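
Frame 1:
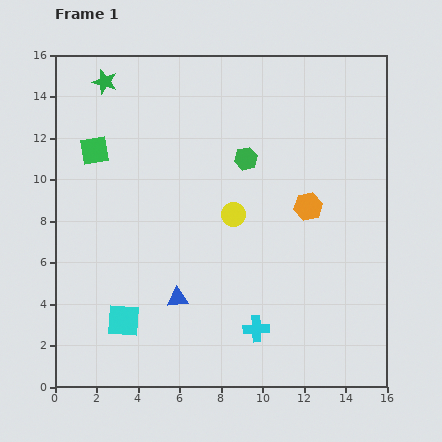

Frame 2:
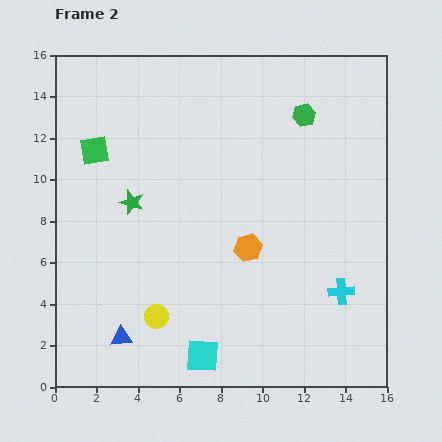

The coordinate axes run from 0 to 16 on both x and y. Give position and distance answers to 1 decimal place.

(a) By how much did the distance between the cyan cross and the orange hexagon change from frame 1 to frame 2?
-1.4

Distance in frame 1: 6.4. Distance in frame 2: 5.0.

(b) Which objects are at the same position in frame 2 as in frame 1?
the green square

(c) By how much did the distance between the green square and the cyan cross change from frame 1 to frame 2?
+2.1

Distance in frame 1: 11.6. Distance in frame 2: 13.7.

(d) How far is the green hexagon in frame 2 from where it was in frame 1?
3.5

The green hexagon moved from (9.2, 11.0) to (12.0, 13.1), a distance of √(2.8² + 2.1²) ≈ 3.5.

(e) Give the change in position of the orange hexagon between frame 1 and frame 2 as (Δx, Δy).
(-2.9, -2.0)

The orange hexagon was at (12.2, 8.7) in frame 1 and (9.3, 6.7) in frame 2.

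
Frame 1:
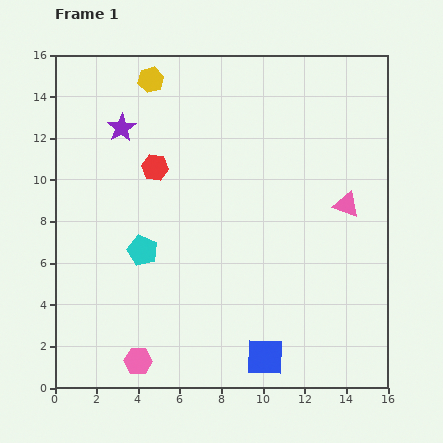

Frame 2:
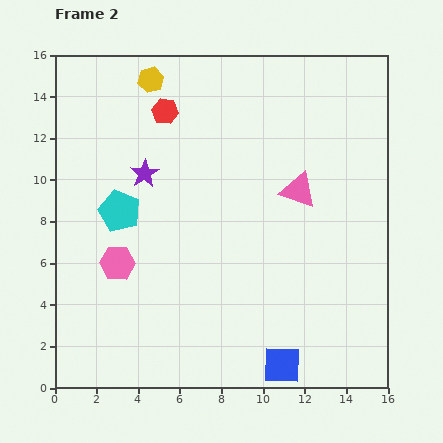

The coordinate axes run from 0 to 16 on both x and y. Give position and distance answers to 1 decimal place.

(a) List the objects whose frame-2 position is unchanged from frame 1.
the yellow hexagon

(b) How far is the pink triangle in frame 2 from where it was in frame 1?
2.4

The pink triangle moved from (14.0, 8.8) to (11.7, 9.5), a distance of √(2.3² + 0.7²) ≈ 2.4.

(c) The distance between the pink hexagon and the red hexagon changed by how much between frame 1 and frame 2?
-1.6

Distance in frame 1: 9.3. Distance in frame 2: 7.7.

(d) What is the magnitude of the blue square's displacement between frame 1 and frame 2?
0.9

The blue square moved from (10.1, 1.5) to (10.9, 1.1), a distance of √(0.8² + 0.4²) ≈ 0.9.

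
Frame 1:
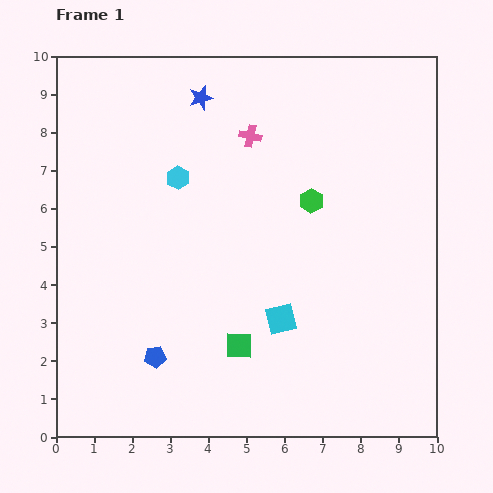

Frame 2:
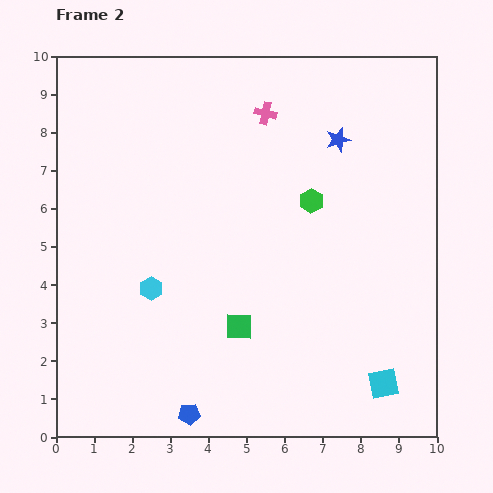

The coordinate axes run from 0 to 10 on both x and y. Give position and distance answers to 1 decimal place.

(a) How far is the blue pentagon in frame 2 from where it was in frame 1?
1.7

The blue pentagon moved from (2.6, 2.1) to (3.5, 0.6), a distance of √(0.9² + 1.5²) ≈ 1.7.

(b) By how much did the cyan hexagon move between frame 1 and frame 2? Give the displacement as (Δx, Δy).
(-0.7, -2.9)

The cyan hexagon was at (3.2, 6.8) in frame 1 and (2.5, 3.9) in frame 2.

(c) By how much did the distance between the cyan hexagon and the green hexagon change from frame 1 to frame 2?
+1.2

Distance in frame 1: 3.6. Distance in frame 2: 4.8.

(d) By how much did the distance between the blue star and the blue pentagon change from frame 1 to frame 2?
+1.3

Distance in frame 1: 6.9. Distance in frame 2: 8.2.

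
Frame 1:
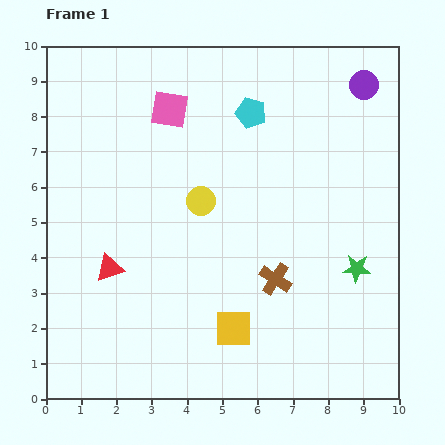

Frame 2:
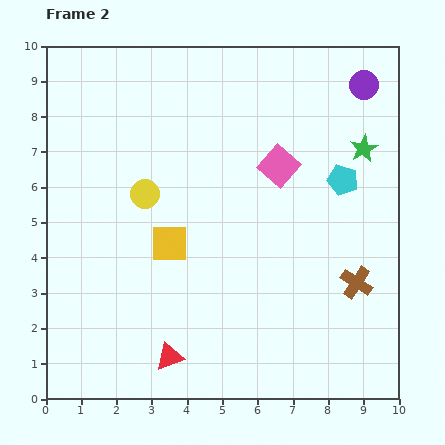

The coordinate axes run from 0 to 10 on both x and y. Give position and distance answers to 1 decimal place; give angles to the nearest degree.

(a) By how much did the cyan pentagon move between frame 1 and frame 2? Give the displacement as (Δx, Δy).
(2.6, -1.9)

The cyan pentagon was at (5.8, 8.1) in frame 1 and (8.4, 6.2) in frame 2.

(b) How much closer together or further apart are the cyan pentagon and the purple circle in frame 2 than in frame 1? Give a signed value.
-0.5

Distance in frame 1: 3.3. Distance in frame 2: 2.8.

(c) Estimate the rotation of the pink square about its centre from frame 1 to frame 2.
33° clockwise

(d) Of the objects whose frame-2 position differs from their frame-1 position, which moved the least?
the yellow circle

(moved 1.6)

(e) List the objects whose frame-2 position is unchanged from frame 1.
the purple circle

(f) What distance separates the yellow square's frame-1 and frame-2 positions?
3.0

The yellow square moved from (5.3, 2.0) to (3.5, 4.4), a distance of √(1.8² + 2.4²) ≈ 3.0.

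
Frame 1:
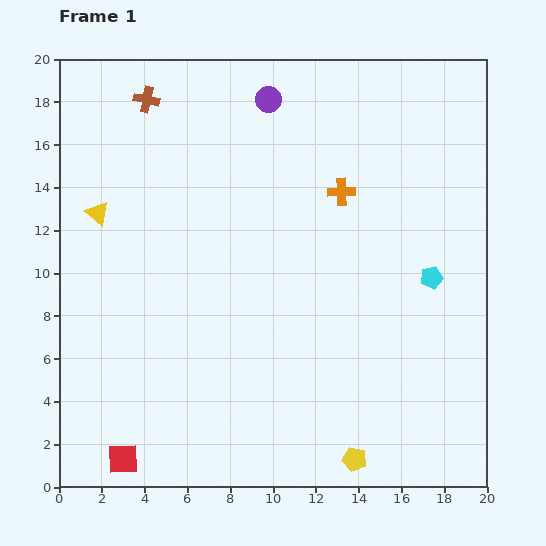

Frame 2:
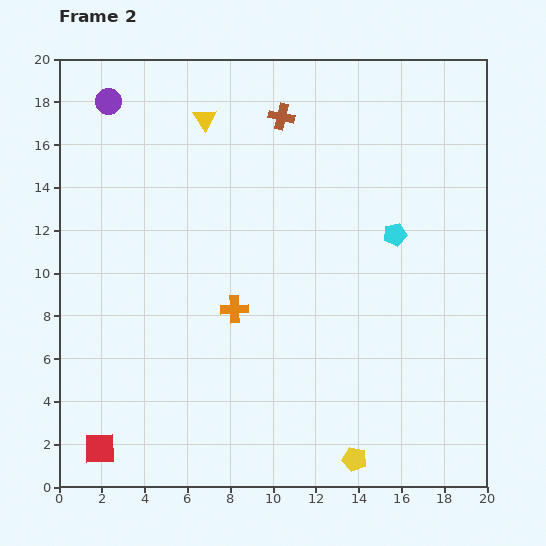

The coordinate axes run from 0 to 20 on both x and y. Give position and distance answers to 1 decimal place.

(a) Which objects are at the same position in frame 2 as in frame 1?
the yellow pentagon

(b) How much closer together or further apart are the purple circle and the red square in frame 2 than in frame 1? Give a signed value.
-1.9

Distance in frame 1: 18.1. Distance in frame 2: 16.2.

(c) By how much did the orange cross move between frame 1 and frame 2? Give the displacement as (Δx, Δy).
(-5.0, -5.5)

The orange cross was at (13.2, 13.8) in frame 1 and (8.2, 8.3) in frame 2.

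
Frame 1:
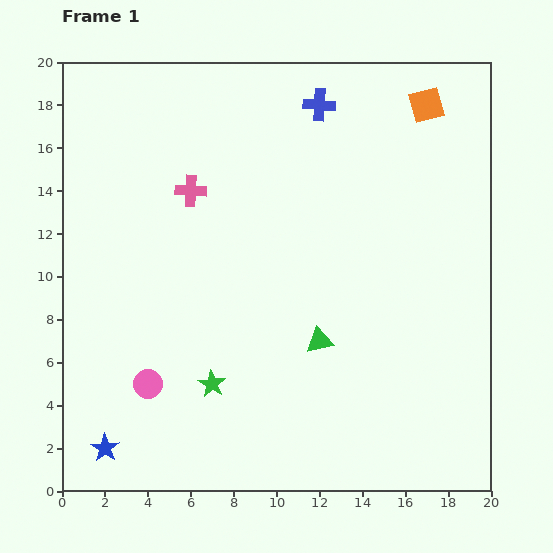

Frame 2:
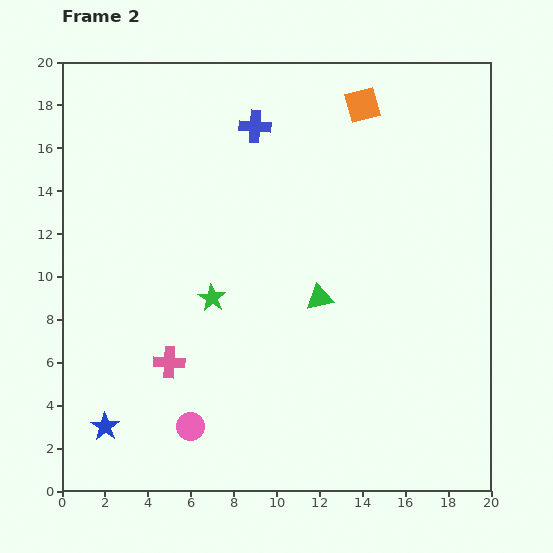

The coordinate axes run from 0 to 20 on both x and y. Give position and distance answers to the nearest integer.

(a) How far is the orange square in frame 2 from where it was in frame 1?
3

The orange square moved from (17, 18) to (14, 18), a distance of √(3² + 0²) ≈ 3.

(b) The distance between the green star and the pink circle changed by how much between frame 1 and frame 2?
+3

Distance in frame 1: 3. Distance in frame 2: 6.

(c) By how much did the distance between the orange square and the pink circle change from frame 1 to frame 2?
-1

Distance in frame 1: 18. Distance in frame 2: 17.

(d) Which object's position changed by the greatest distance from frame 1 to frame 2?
the pink cross

(moved 8; next 4)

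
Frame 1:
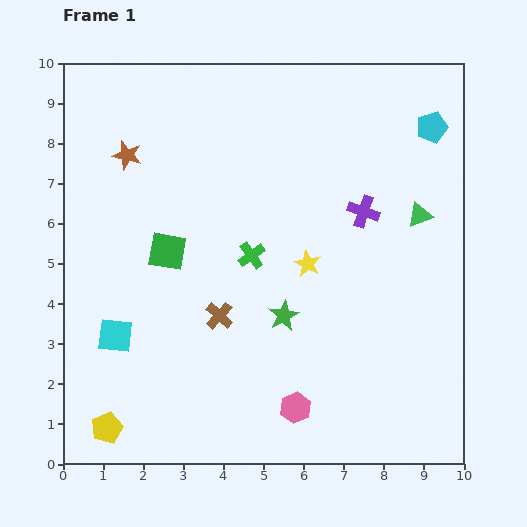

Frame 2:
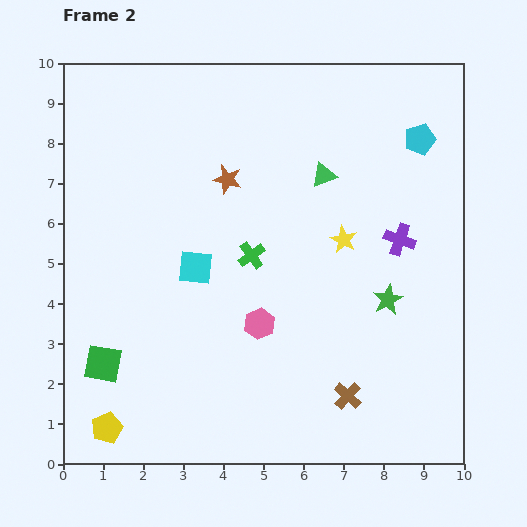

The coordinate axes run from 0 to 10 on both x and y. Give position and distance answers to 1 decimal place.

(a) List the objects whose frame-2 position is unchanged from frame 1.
the yellow pentagon, the green cross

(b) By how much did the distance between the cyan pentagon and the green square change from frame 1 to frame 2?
+2.4

Distance in frame 1: 7.3. Distance in frame 2: 9.7.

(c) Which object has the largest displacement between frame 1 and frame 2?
the brown cross

(moved 3.8; next 3.2)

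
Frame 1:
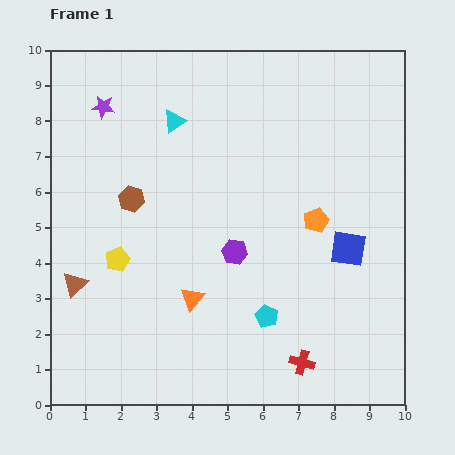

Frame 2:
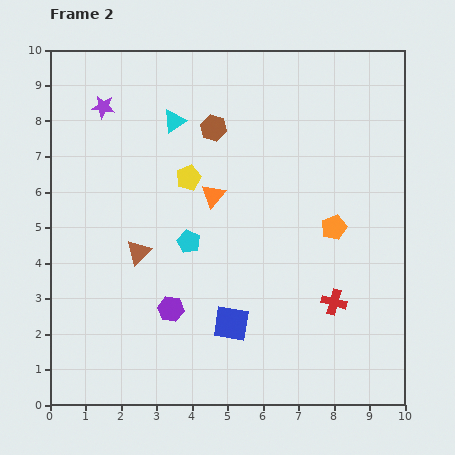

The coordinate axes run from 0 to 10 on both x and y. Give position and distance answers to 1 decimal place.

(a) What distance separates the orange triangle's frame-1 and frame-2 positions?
3.0

The orange triangle moved from (4.0, 3.0) to (4.6, 5.9), a distance of √(0.6² + 2.9²) ≈ 3.0.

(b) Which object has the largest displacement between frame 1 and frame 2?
the blue square

(moved 3.9; next 3.0)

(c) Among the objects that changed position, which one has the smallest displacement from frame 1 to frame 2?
the orange pentagon

(moved 0.5)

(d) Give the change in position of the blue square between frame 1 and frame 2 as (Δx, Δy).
(-3.3, -2.1)

The blue square was at (8.4, 4.4) in frame 1 and (5.1, 2.3) in frame 2.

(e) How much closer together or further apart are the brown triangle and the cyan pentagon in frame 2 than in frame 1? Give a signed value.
-4.1

Distance in frame 1: 5.5. Distance in frame 2: 1.4.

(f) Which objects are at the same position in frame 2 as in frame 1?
the purple star, the cyan triangle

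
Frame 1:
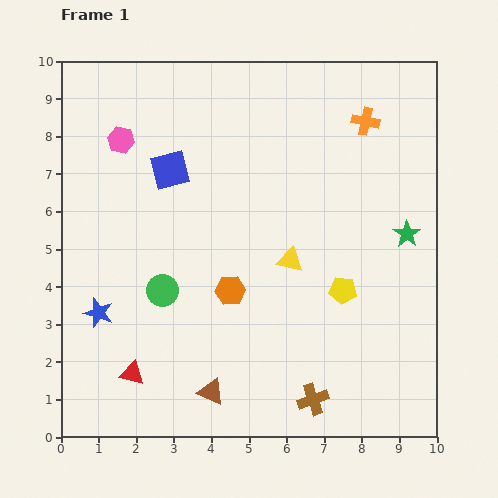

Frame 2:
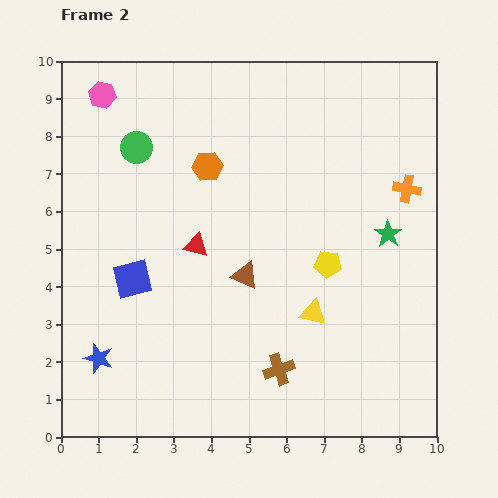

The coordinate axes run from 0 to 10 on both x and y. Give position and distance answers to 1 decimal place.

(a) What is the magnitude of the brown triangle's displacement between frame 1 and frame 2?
3.2

The brown triangle moved from (4.0, 1.2) to (4.9, 4.3), a distance of √(0.9² + 3.1²) ≈ 3.2.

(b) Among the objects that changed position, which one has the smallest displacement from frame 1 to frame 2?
the green star

(moved 0.5)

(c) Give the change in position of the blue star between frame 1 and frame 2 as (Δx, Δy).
(0.0, -1.2)

The blue star was at (1.0, 3.3) in frame 1 and (1.0, 2.1) in frame 2.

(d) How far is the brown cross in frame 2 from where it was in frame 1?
1.2

The brown cross moved from (6.7, 1.0) to (5.8, 1.8), a distance of √(0.9² + 0.8²) ≈ 1.2.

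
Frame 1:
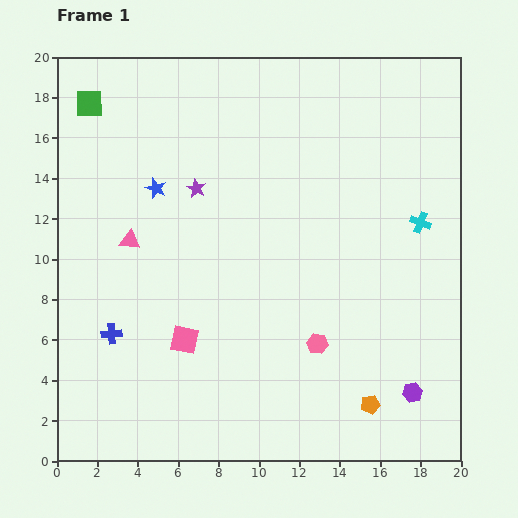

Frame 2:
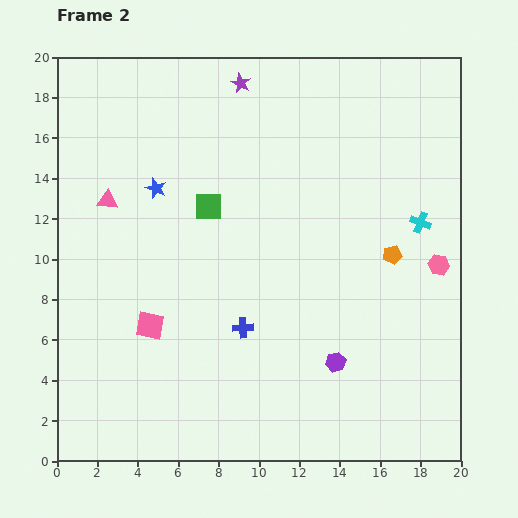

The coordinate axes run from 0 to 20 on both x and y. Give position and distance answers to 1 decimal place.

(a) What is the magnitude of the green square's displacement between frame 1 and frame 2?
7.8

The green square moved from (1.6, 17.7) to (7.5, 12.6), a distance of √(5.9² + 5.1²) ≈ 7.8.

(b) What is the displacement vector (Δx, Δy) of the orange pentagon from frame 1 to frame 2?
(1.1, 7.4)

The orange pentagon was at (15.5, 2.8) in frame 1 and (16.6, 10.2) in frame 2.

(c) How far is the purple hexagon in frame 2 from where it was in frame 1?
4.1

The purple hexagon moved from (17.6, 3.4) to (13.8, 4.9), a distance of √(3.8² + 1.5²) ≈ 4.1.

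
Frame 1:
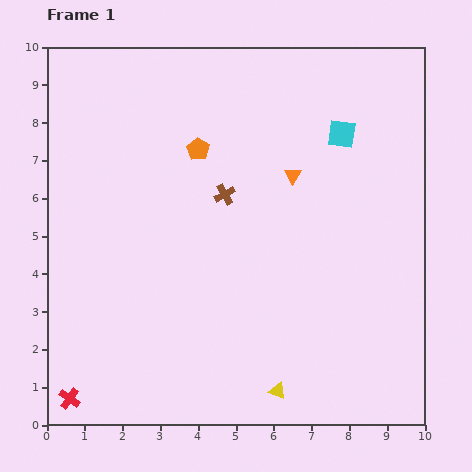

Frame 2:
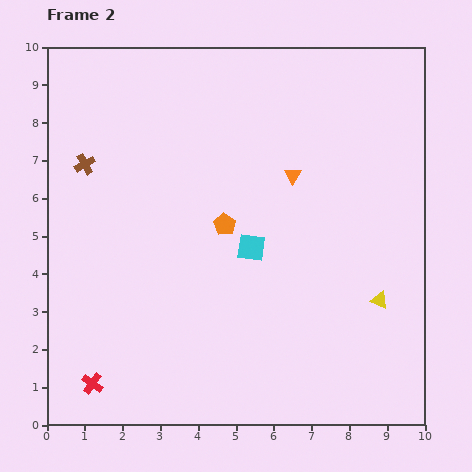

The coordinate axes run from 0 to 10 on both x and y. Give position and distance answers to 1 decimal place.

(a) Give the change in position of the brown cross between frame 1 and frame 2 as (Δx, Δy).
(-3.7, 0.8)

The brown cross was at (4.7, 6.1) in frame 1 and (1.0, 6.9) in frame 2.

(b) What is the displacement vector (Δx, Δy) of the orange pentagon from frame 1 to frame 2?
(0.7, -2.0)

The orange pentagon was at (4.0, 7.3) in frame 1 and (4.7, 5.3) in frame 2.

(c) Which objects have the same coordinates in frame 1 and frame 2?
the orange triangle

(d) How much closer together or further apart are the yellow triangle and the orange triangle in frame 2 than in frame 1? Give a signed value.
-1.7

Distance in frame 1: 5.7. Distance in frame 2: 4.0.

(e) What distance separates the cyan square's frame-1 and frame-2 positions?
3.8

The cyan square moved from (7.8, 7.7) to (5.4, 4.7), a distance of √(2.4² + 3.0²) ≈ 3.8.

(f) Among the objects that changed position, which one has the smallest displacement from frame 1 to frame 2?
the red cross

(moved 0.7)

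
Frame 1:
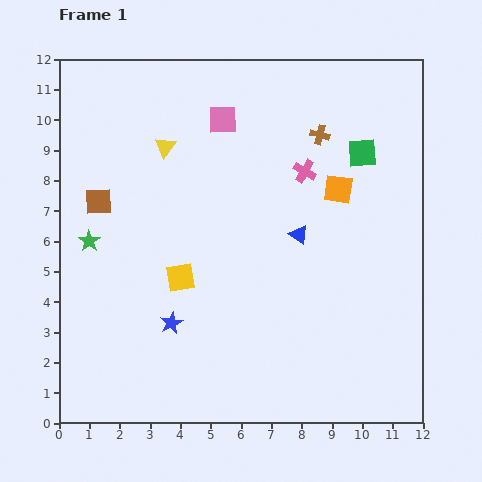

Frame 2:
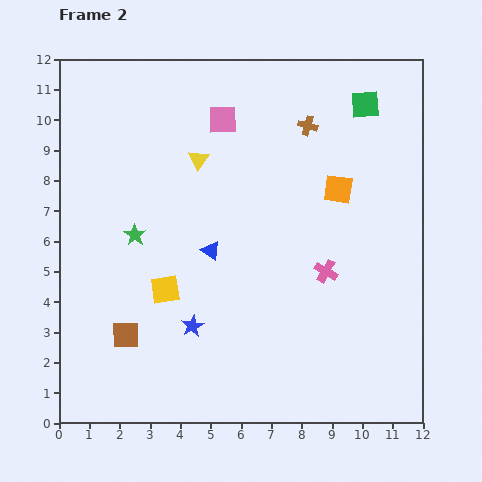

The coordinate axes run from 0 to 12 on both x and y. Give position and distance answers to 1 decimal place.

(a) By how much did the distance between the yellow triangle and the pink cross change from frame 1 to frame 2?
+0.9

Distance in frame 1: 4.7. Distance in frame 2: 5.6.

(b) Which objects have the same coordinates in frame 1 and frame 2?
the pink square, the orange square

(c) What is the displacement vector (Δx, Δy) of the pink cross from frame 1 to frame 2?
(0.7, -3.3)

The pink cross was at (8.1, 8.3) in frame 1 and (8.8, 5.0) in frame 2.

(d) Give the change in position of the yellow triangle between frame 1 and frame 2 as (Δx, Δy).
(1.1, -0.4)

The yellow triangle was at (3.5, 9.1) in frame 1 and (4.6, 8.7) in frame 2.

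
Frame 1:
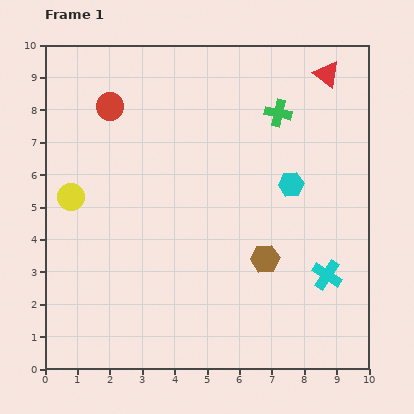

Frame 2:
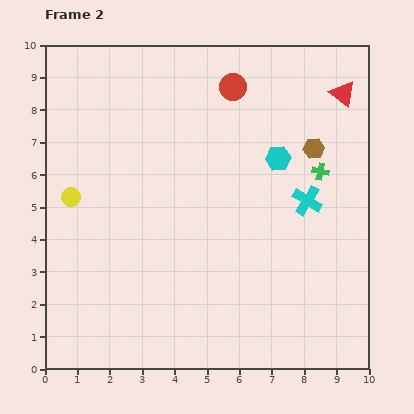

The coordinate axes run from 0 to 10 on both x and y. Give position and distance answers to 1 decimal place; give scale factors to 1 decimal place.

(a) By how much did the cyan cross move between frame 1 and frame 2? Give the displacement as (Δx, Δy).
(-0.6, 2.3)

The cyan cross was at (8.7, 2.9) in frame 1 and (8.1, 5.2) in frame 2.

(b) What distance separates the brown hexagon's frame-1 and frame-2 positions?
3.7

The brown hexagon moved from (6.8, 3.4) to (8.3, 6.8), a distance of √(1.5² + 3.4²) ≈ 3.7.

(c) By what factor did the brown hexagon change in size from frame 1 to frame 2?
0.7×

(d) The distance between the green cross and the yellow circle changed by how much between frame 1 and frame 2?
+0.8

Distance in frame 1: 6.9. Distance in frame 2: 7.7.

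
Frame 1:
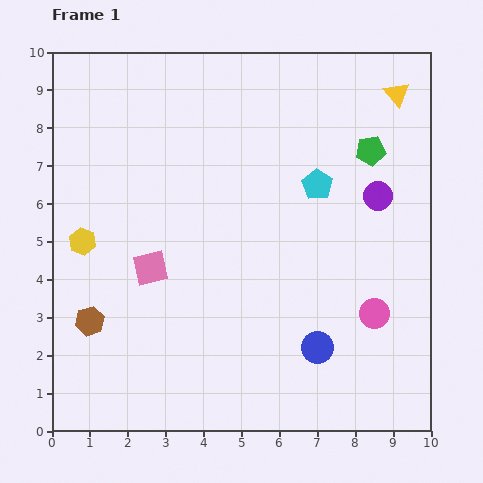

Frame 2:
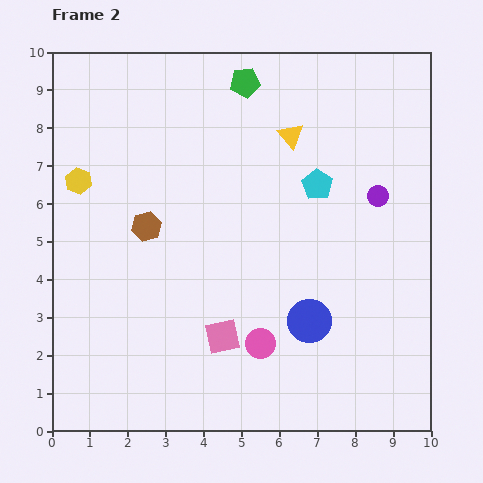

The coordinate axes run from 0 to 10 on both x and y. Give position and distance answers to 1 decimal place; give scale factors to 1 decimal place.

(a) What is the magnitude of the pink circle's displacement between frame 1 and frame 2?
3.1

The pink circle moved from (8.5, 3.1) to (5.5, 2.3), a distance of √(3.0² + 0.8²) ≈ 3.1.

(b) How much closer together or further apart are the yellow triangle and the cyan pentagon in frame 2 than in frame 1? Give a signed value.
-1.7

Distance in frame 1: 3.2. Distance in frame 2: 1.5.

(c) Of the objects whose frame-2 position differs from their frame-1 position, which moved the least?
the blue circle

(moved 0.7)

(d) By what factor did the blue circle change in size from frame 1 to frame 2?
1.4×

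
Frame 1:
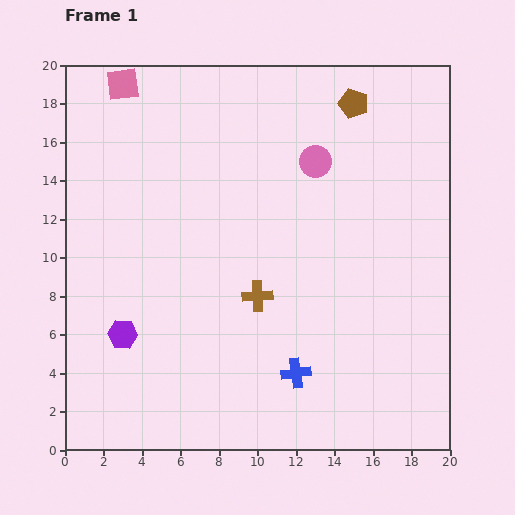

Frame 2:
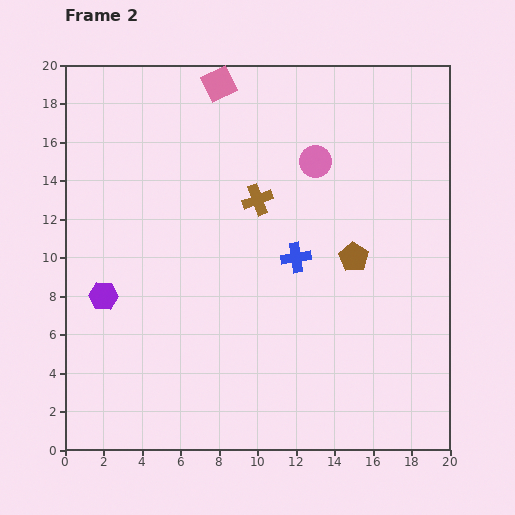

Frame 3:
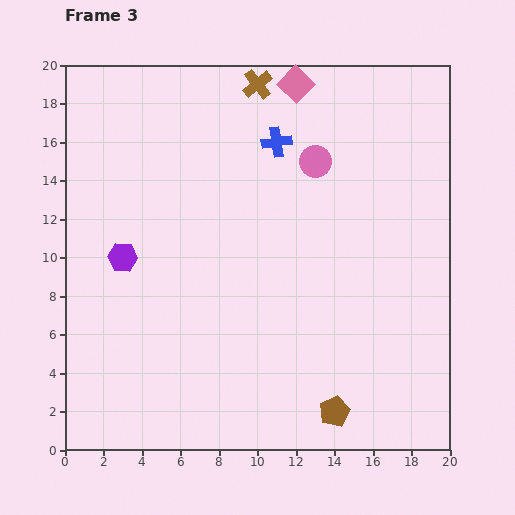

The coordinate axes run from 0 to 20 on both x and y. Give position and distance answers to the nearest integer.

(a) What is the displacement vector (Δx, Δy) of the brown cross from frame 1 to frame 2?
(0, 5)

The brown cross was at (10, 8) in frame 1 and (10, 13) in frame 2.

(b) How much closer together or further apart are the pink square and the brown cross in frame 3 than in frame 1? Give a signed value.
-11

Distance in frame 1: 13. Distance in frame 3: 2.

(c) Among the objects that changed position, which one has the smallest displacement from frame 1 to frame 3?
the purple hexagon

(moved 4)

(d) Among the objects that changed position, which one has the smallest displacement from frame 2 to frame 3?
the purple hexagon

(moved 2)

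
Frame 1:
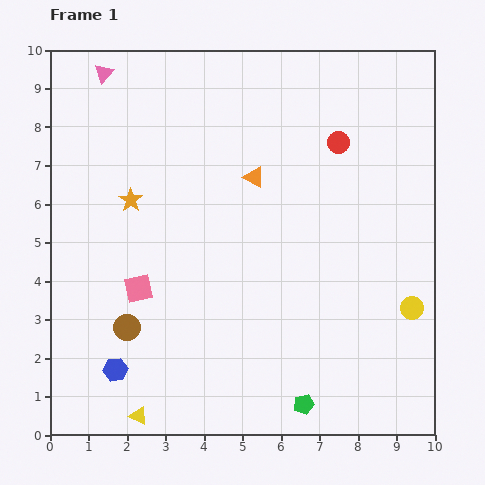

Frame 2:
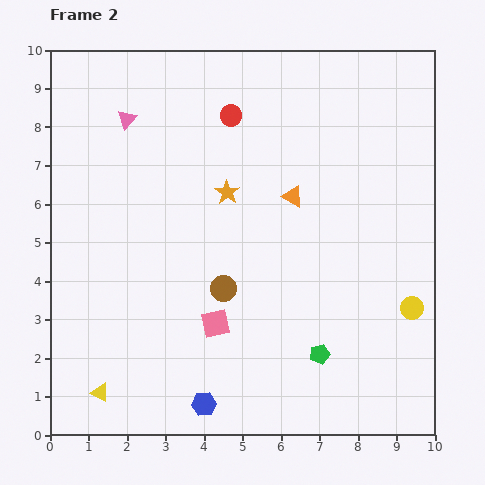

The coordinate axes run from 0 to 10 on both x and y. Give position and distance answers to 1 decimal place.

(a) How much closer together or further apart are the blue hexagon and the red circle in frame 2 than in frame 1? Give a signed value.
-0.8

Distance in frame 1: 8.3. Distance in frame 2: 7.5.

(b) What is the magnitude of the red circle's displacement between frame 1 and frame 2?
2.9

The red circle moved from (7.5, 7.6) to (4.7, 8.3), a distance of √(2.8² + 0.7²) ≈ 2.9.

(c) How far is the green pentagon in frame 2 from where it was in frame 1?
1.4

The green pentagon moved from (6.6, 0.8) to (7.0, 2.1), a distance of √(0.4² + 1.3²) ≈ 1.4.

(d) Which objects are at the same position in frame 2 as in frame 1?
the yellow circle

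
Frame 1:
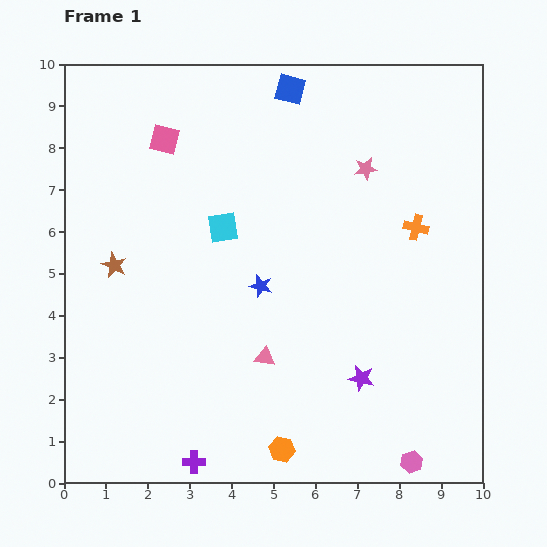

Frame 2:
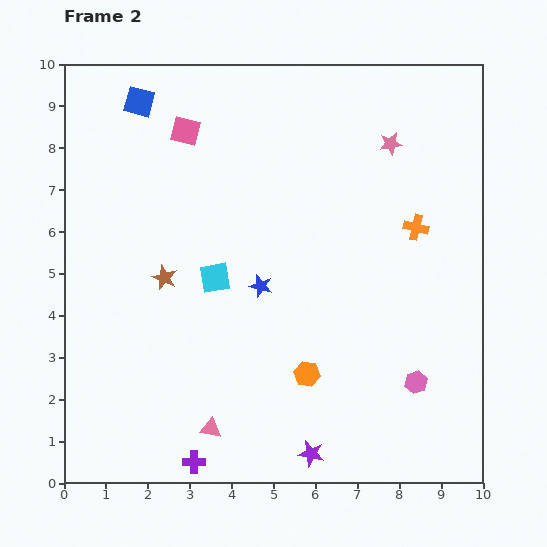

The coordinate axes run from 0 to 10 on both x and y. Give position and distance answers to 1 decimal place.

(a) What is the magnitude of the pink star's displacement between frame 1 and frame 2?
0.8

The pink star moved from (7.2, 7.5) to (7.8, 8.1), a distance of √(0.6² + 0.6²) ≈ 0.8.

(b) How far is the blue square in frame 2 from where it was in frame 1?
3.6

The blue square moved from (5.4, 9.4) to (1.8, 9.1), a distance of √(3.6² + 0.3²) ≈ 3.6.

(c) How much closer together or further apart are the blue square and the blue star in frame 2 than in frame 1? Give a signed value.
+0.5

Distance in frame 1: 4.8. Distance in frame 2: 5.3.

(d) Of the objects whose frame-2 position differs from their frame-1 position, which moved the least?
the pink square

(moved 0.5)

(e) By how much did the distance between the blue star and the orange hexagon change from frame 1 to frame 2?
-1.5

Distance in frame 1: 3.9. Distance in frame 2: 2.4.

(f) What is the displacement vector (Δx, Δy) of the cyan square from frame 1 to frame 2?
(-0.2, -1.2)

The cyan square was at (3.8, 6.1) in frame 1 and (3.6, 4.9) in frame 2.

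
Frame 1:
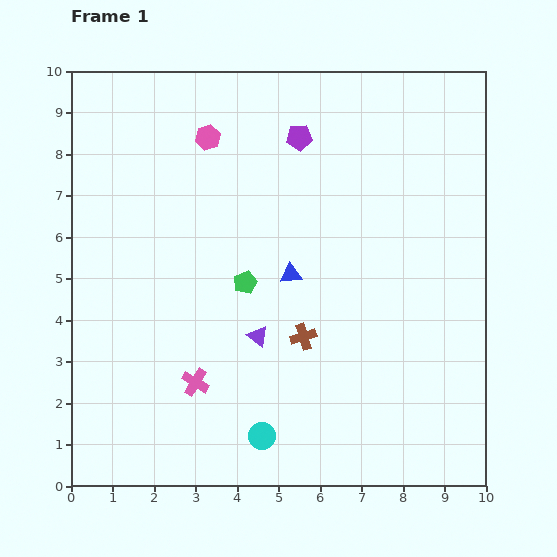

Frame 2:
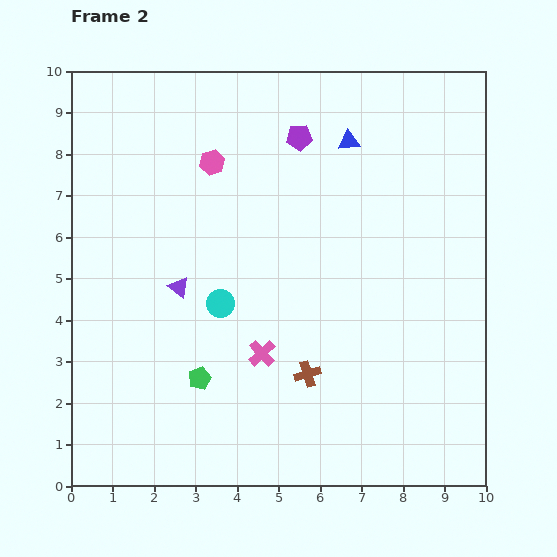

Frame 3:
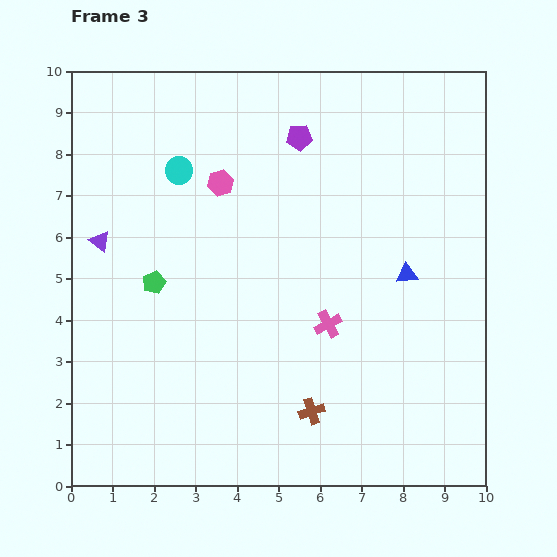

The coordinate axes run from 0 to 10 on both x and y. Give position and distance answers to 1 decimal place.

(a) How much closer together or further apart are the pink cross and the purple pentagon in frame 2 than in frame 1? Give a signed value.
-1.1

Distance in frame 1: 6.4. Distance in frame 2: 5.3.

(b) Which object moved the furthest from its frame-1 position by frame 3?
the cyan circle

(moved 6.7; next 4.4)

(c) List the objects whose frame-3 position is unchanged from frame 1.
the purple pentagon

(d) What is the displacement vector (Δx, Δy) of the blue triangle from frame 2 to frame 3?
(1.4, -3.2)

The blue triangle was at (6.7, 8.3) in frame 2 and (8.1, 5.1) in frame 3.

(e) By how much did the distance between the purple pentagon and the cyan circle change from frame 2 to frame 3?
-1.4

Distance in frame 2: 4.4. Distance in frame 3: 3.0.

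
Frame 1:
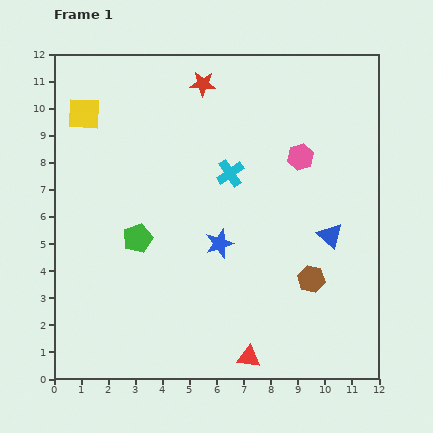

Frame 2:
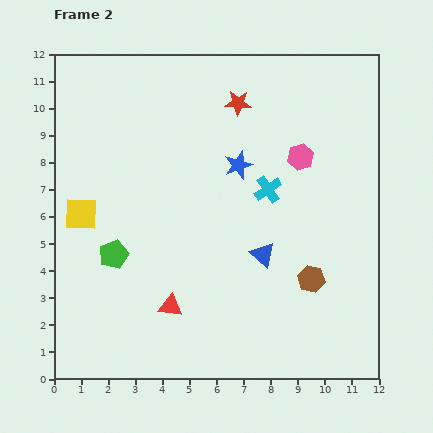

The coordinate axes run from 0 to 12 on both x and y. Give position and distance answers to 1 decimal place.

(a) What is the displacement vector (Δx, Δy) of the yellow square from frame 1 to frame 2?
(-0.1, -3.7)

The yellow square was at (1.1, 9.8) in frame 1 and (1.0, 6.1) in frame 2.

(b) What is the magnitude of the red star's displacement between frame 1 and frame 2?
1.5

The red star moved from (5.5, 10.9) to (6.8, 10.2), a distance of √(1.3² + 0.7²) ≈ 1.5.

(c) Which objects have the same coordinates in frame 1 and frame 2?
the pink hexagon, the brown hexagon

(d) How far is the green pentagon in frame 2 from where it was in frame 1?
1.1

The green pentagon moved from (3.1, 5.2) to (2.2, 4.6), a distance of √(0.9² + 0.6²) ≈ 1.1.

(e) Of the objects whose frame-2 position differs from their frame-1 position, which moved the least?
the green pentagon

(moved 1.1)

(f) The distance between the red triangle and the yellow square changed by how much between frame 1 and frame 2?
-6.2

Distance in frame 1: 10.9. Distance in frame 2: 4.7.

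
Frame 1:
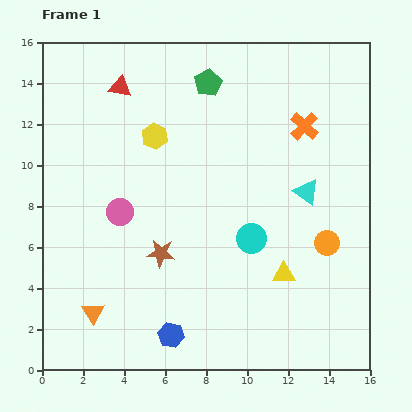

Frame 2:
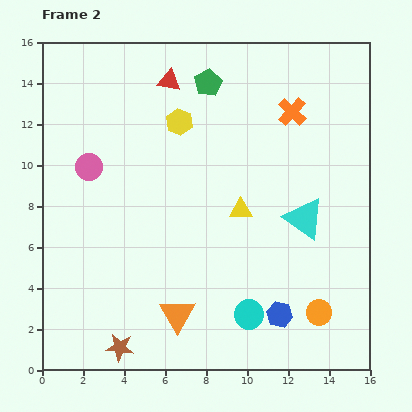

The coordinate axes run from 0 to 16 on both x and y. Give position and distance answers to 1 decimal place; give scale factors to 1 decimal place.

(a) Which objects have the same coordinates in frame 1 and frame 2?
the green pentagon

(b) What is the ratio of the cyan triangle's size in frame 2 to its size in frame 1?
1.6×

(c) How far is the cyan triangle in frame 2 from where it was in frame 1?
1.3

The cyan triangle moved from (12.9, 8.7) to (12.8, 7.4), a distance of √(0.1² + 1.3²) ≈ 1.3.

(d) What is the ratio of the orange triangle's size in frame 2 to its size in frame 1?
1.6×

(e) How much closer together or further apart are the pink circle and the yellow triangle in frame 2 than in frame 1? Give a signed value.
-0.8

Distance in frame 1: 8.5. Distance in frame 2: 7.7.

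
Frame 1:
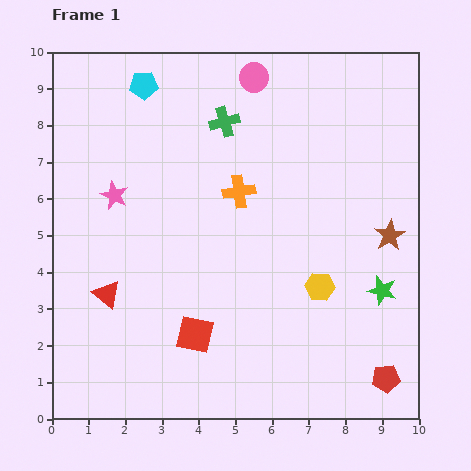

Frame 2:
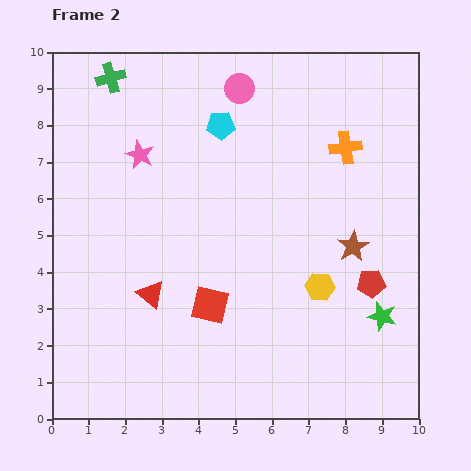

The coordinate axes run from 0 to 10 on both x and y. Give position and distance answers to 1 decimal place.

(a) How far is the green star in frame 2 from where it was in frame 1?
0.7

The green star moved from (9.0, 3.5) to (9.0, 2.8), a distance of √(0.0² + 0.7²) ≈ 0.7.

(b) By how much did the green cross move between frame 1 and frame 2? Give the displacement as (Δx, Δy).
(-3.1, 1.2)

The green cross was at (4.7, 8.1) in frame 1 and (1.6, 9.3) in frame 2.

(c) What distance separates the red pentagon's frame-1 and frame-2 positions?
2.6

The red pentagon moved from (9.1, 1.1) to (8.7, 3.7), a distance of √(0.4² + 2.6²) ≈ 2.6.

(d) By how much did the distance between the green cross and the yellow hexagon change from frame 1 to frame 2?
+2.9

Distance in frame 1: 5.2. Distance in frame 2: 8.1.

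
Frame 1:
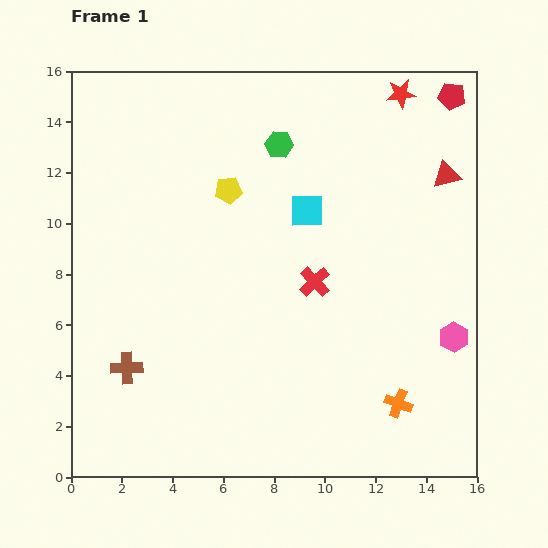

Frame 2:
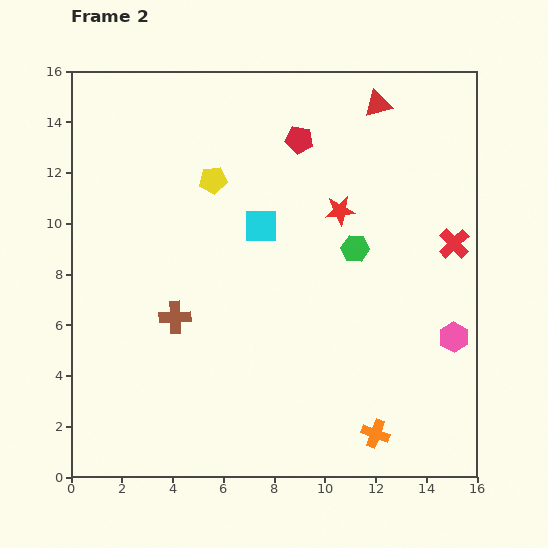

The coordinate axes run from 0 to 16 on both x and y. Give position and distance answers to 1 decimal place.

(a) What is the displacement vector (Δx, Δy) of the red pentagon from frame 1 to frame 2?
(-6.0, -1.7)

The red pentagon was at (15.0, 15.0) in frame 1 and (9.0, 13.3) in frame 2.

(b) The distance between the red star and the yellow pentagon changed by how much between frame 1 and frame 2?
-2.7

Distance in frame 1: 7.8. Distance in frame 2: 5.1.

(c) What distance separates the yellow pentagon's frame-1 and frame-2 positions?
0.7

The yellow pentagon moved from (6.2, 11.3) to (5.6, 11.7), a distance of √(0.6² + 0.4²) ≈ 0.7.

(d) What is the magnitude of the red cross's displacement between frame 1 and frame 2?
5.7

The red cross moved from (9.6, 7.7) to (15.1, 9.2), a distance of √(5.5² + 1.5²) ≈ 5.7.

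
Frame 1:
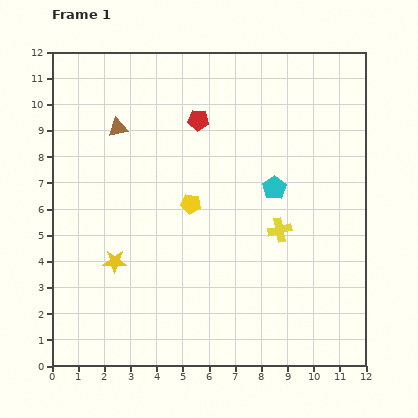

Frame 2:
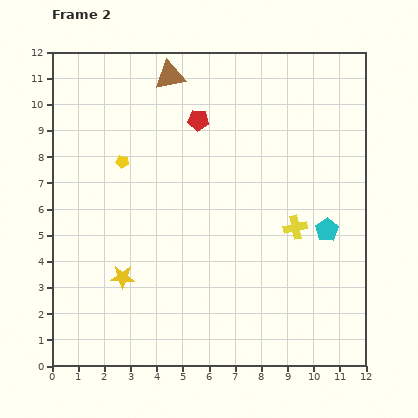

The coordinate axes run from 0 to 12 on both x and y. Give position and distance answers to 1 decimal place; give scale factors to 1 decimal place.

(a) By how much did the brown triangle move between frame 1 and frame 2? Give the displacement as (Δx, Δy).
(2.0, 2.0)

The brown triangle was at (2.5, 9.1) in frame 1 and (4.5, 11.1) in frame 2.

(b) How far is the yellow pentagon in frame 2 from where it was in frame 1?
3.1

The yellow pentagon moved from (5.3, 6.2) to (2.7, 7.8), a distance of √(2.6² + 1.6²) ≈ 3.1.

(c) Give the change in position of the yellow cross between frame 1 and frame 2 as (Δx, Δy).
(0.6, 0.1)

The yellow cross was at (8.7, 5.2) in frame 1 and (9.3, 5.3) in frame 2.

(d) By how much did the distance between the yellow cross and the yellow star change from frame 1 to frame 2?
+0.5

Distance in frame 1: 6.4. Distance in frame 2: 6.9.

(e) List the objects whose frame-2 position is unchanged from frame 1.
the red pentagon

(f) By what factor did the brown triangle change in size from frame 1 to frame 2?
1.6×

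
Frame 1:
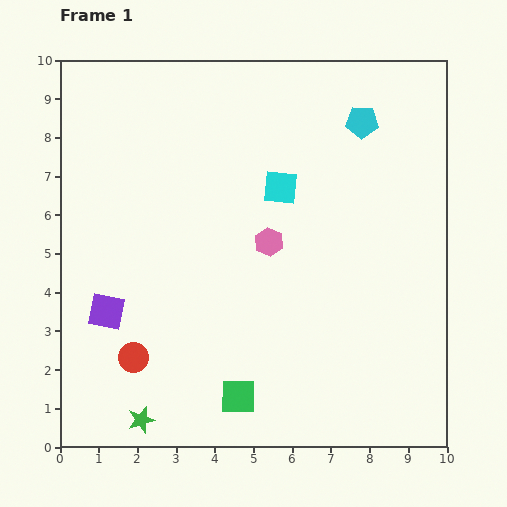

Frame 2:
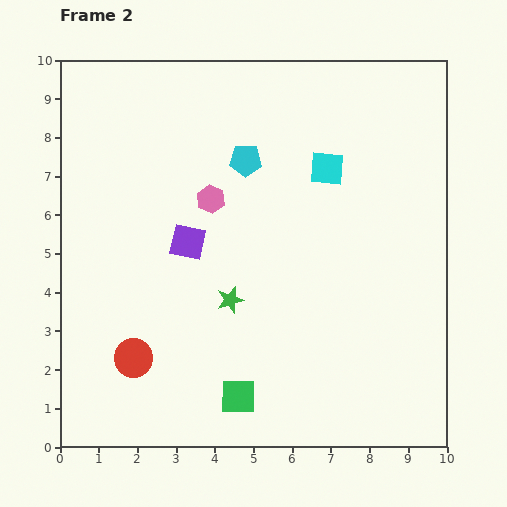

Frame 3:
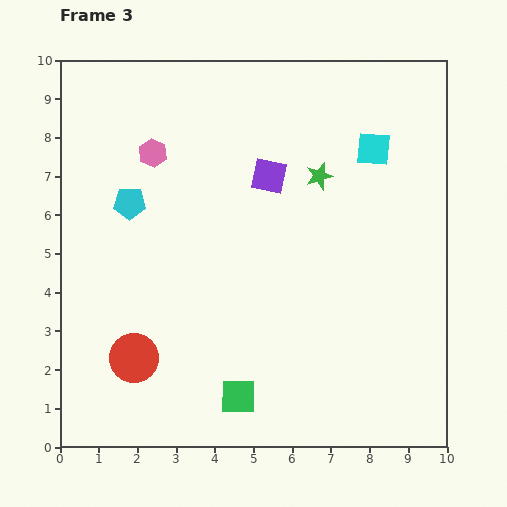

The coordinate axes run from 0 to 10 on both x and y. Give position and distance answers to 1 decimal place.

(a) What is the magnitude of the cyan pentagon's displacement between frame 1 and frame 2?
3.2

The cyan pentagon moved from (7.8, 8.4) to (4.8, 7.4), a distance of √(3.0² + 1.0²) ≈ 3.2.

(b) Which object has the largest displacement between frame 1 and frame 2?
the green star

(moved 3.9; next 3.2)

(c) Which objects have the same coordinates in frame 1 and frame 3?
the green square, the red circle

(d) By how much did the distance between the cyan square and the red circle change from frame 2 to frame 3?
+1.2

Distance in frame 2: 7.0. Distance in frame 3: 8.2.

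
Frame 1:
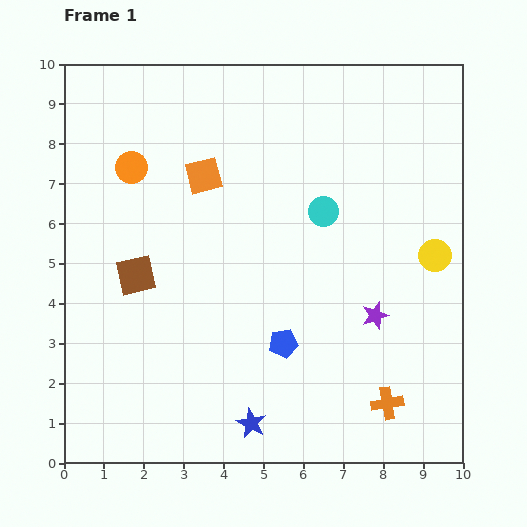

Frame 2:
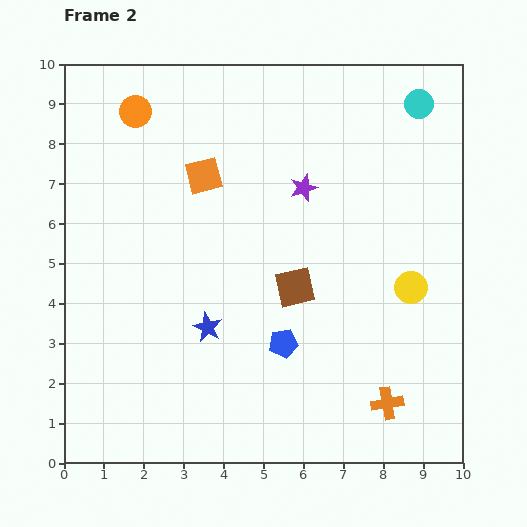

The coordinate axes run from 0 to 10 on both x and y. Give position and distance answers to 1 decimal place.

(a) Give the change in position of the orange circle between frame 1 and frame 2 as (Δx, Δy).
(0.1, 1.4)

The orange circle was at (1.7, 7.4) in frame 1 and (1.8, 8.8) in frame 2.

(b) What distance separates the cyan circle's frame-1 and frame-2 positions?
3.6

The cyan circle moved from (6.5, 6.3) to (8.9, 9.0), a distance of √(2.4² + 2.7²) ≈ 3.6.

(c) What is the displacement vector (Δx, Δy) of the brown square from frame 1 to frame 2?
(4.0, -0.3)

The brown square was at (1.8, 4.7) in frame 1 and (5.8, 4.4) in frame 2.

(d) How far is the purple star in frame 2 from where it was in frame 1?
3.7

The purple star moved from (7.8, 3.7) to (6.0, 6.9), a distance of √(1.8² + 3.2²) ≈ 3.7.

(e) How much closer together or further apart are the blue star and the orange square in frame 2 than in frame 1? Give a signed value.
-2.5

Distance in frame 1: 6.3. Distance in frame 2: 3.8.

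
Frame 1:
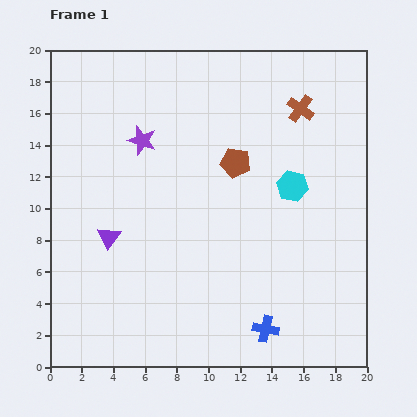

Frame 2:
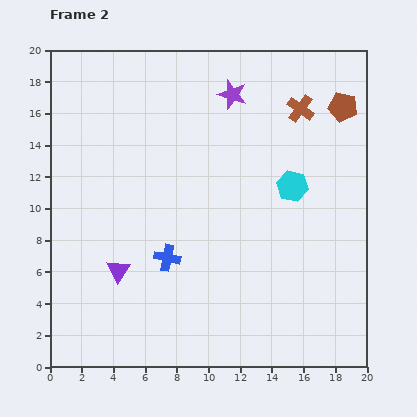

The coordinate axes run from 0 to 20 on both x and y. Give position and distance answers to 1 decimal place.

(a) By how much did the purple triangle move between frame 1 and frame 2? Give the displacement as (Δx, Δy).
(0.6, -2.1)

The purple triangle was at (3.7, 8.2) in frame 1 and (4.3, 6.1) in frame 2.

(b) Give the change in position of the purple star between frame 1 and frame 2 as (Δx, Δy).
(5.7, 2.9)

The purple star was at (5.8, 14.3) in frame 1 and (11.5, 17.2) in frame 2.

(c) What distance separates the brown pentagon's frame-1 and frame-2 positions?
7.6

The brown pentagon moved from (11.7, 12.9) to (18.5, 16.4), a distance of √(6.8² + 3.5²) ≈ 7.6.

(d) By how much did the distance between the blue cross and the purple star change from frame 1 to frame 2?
-3.1

Distance in frame 1: 14.2. Distance in frame 2: 11.1.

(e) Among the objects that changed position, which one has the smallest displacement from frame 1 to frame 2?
the purple triangle

(moved 2.2)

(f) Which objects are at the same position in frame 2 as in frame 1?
the brown cross, the cyan hexagon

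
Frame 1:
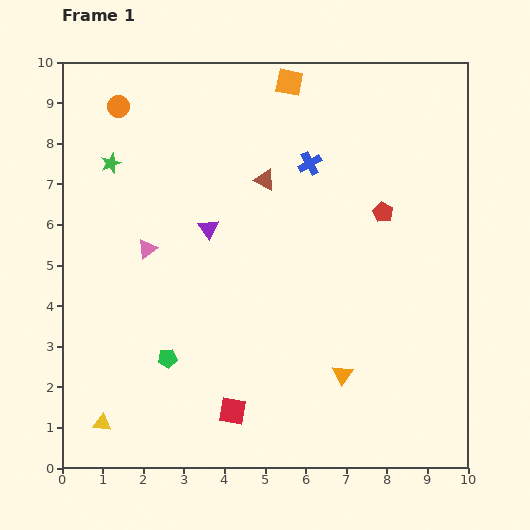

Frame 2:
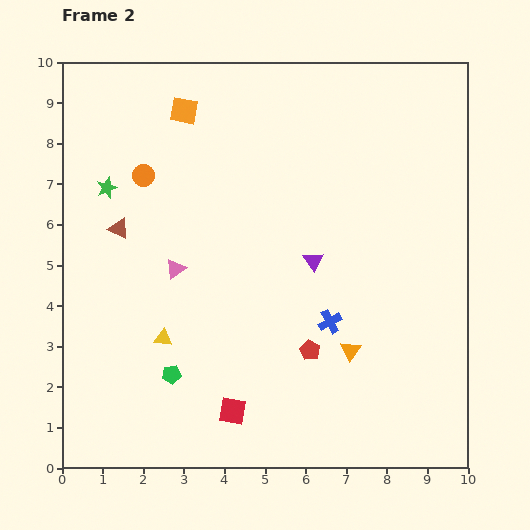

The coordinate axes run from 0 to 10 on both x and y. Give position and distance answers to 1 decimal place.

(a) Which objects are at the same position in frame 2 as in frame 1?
the red square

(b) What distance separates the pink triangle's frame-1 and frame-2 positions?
0.9

The pink triangle moved from (2.1, 5.4) to (2.8, 4.9), a distance of √(0.7² + 0.5²) ≈ 0.9.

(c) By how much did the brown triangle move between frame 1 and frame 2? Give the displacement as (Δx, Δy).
(-3.6, -1.2)

The brown triangle was at (5.0, 7.1) in frame 1 and (1.4, 5.9) in frame 2.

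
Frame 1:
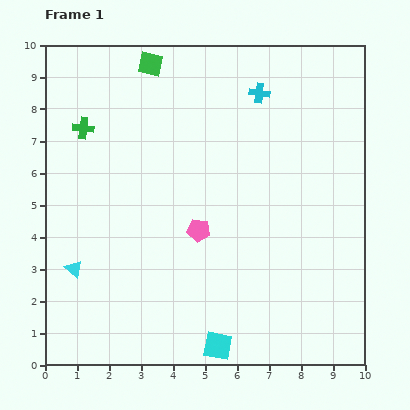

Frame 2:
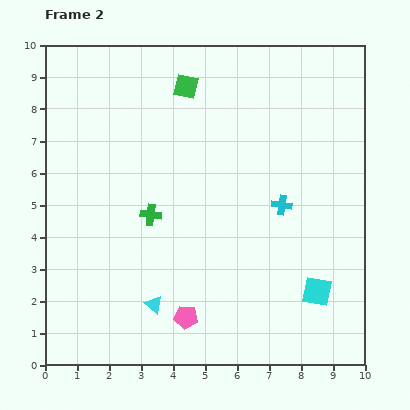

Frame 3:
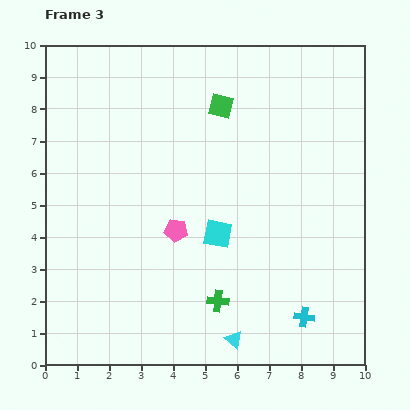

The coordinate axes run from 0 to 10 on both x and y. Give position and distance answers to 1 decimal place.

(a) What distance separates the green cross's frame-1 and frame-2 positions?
3.4

The green cross moved from (1.2, 7.4) to (3.3, 4.7), a distance of √(2.1² + 2.7²) ≈ 3.4.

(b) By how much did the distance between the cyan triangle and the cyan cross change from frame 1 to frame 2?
-2.9

Distance in frame 1: 8.0. Distance in frame 2: 5.1.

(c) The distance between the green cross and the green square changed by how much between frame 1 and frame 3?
+3.2

Distance in frame 1: 2.9. Distance in frame 3: 6.1.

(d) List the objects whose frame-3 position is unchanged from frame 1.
none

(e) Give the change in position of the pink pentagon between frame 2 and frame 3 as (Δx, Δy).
(-0.3, 2.7)

The pink pentagon was at (4.4, 1.5) in frame 2 and (4.1, 4.2) in frame 3.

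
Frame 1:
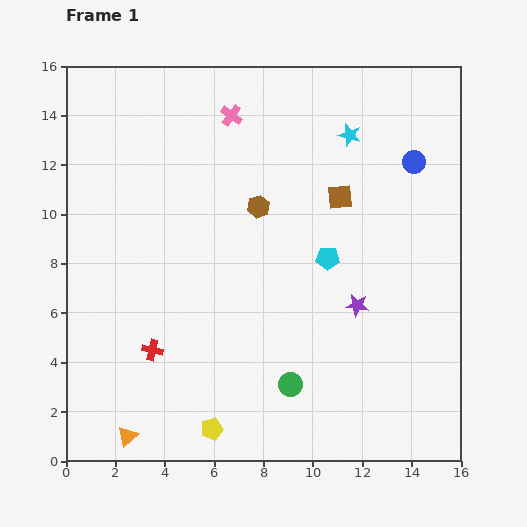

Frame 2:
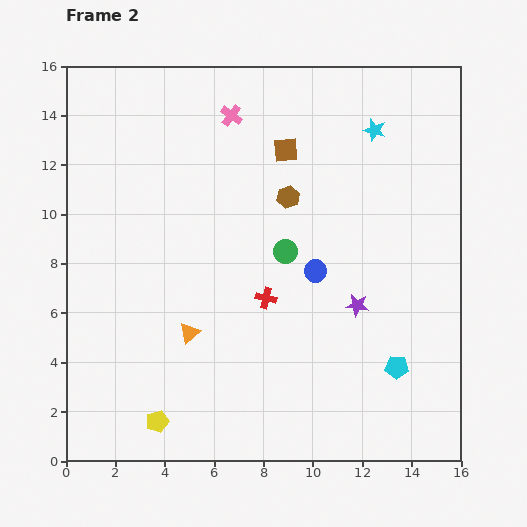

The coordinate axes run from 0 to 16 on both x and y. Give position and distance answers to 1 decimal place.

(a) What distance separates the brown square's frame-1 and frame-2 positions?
2.9

The brown square moved from (11.1, 10.7) to (8.9, 12.6), a distance of √(2.2² + 1.9²) ≈ 2.9.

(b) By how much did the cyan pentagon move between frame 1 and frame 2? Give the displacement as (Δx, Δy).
(2.8, -4.4)

The cyan pentagon was at (10.6, 8.2) in frame 1 and (13.4, 3.8) in frame 2.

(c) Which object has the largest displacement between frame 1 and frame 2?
the blue circle

(moved 5.9; next 5.4)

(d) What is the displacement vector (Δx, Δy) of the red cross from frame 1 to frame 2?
(4.6, 2.1)

The red cross was at (3.5, 4.5) in frame 1 and (8.1, 6.6) in frame 2.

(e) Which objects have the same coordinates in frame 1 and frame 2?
the pink cross, the purple star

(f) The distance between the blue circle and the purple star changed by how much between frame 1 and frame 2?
-4.0

Distance in frame 1: 6.2. Distance in frame 2: 2.2.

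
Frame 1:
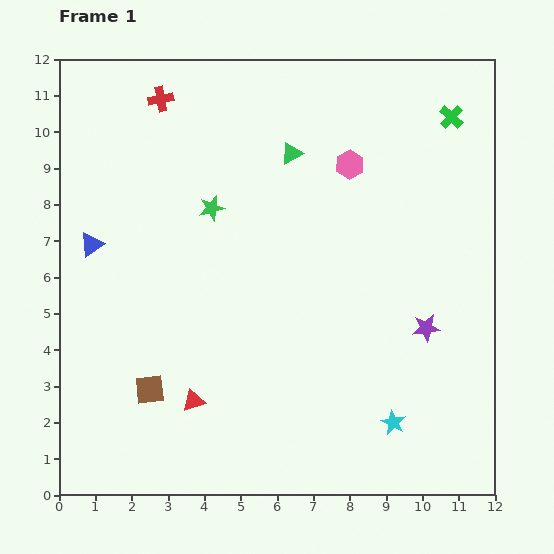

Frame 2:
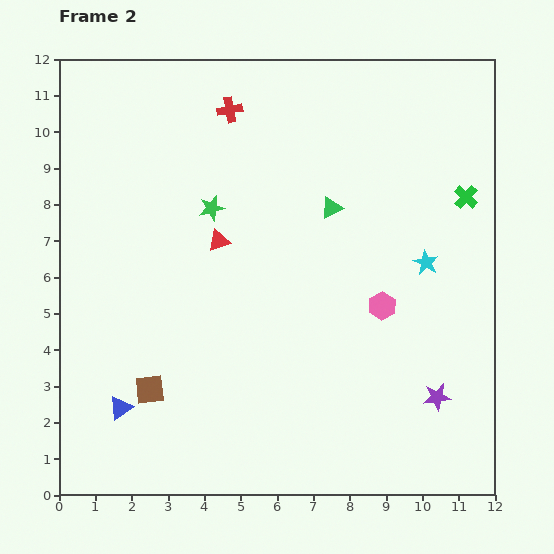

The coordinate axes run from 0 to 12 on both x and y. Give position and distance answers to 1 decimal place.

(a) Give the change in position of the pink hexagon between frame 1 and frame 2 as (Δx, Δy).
(0.9, -3.9)

The pink hexagon was at (8.0, 9.1) in frame 1 and (8.9, 5.2) in frame 2.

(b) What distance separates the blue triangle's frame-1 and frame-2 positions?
4.6

The blue triangle moved from (0.9, 6.9) to (1.7, 2.4), a distance of √(0.8² + 4.5²) ≈ 4.6.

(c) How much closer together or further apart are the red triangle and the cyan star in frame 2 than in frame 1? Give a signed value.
+0.2

Distance in frame 1: 5.5. Distance in frame 2: 5.7.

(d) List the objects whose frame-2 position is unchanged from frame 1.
the green star, the brown square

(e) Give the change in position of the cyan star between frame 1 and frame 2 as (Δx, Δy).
(0.9, 4.4)

The cyan star was at (9.2, 2.0) in frame 1 and (10.1, 6.4) in frame 2.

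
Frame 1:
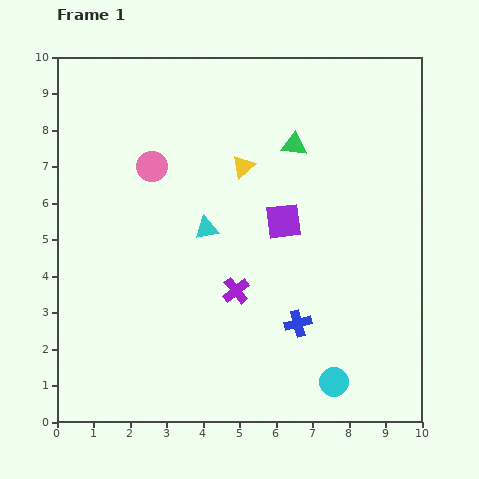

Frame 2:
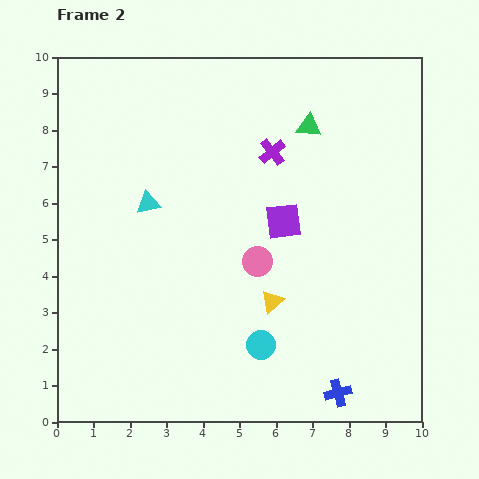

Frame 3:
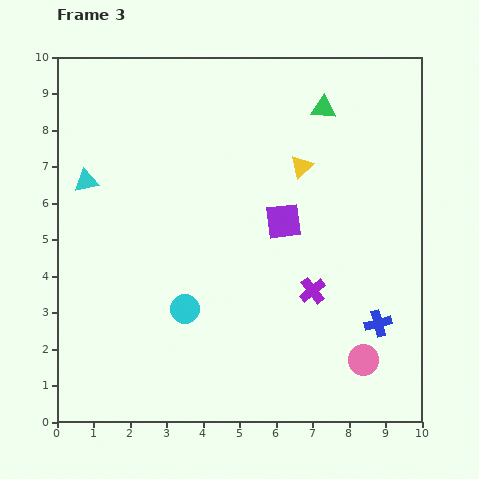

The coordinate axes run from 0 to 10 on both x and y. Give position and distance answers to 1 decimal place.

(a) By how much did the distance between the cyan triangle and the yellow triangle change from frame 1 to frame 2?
+2.3

Distance in frame 1: 2.0. Distance in frame 2: 4.3.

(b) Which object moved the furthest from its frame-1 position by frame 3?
the pink circle

(moved 7.9; next 4.6)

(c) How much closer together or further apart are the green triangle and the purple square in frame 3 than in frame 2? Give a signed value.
+0.6

Distance in frame 2: 2.7. Distance in frame 3: 3.3.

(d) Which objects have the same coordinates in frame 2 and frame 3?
the purple square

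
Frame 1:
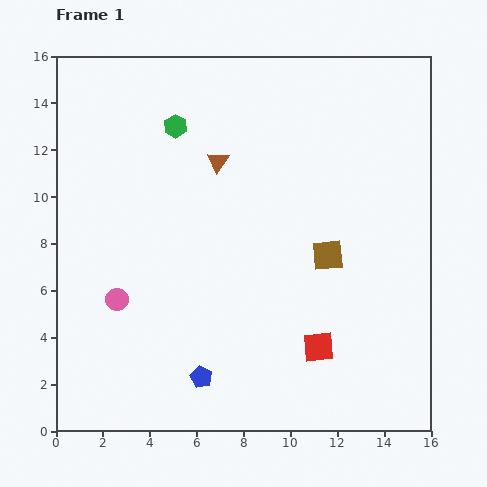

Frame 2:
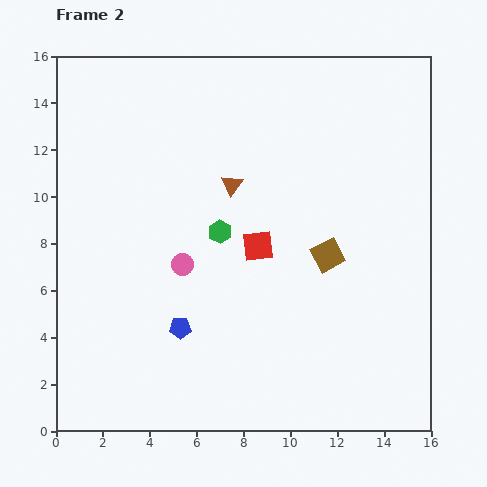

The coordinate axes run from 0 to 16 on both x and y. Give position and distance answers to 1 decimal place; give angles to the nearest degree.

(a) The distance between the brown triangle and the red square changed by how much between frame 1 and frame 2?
-6.2

Distance in frame 1: 9.0. Distance in frame 2: 2.8.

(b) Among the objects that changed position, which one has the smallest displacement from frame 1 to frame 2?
the brown triangle

(moved 1.2)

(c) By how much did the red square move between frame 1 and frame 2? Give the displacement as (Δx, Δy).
(-2.6, 4.3)

The red square was at (11.2, 3.6) in frame 1 and (8.6, 7.9) in frame 2.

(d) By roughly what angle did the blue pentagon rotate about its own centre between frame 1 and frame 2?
29° counter-clockwise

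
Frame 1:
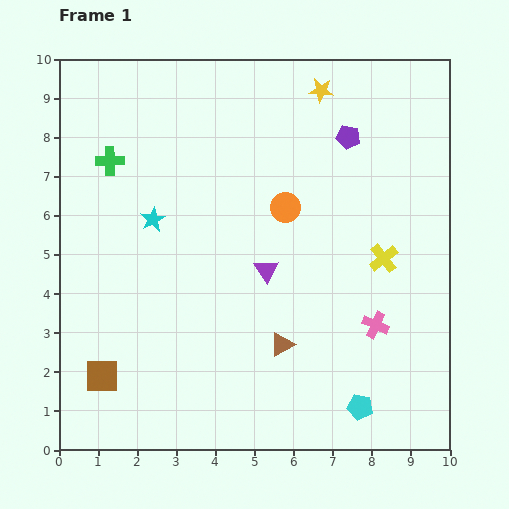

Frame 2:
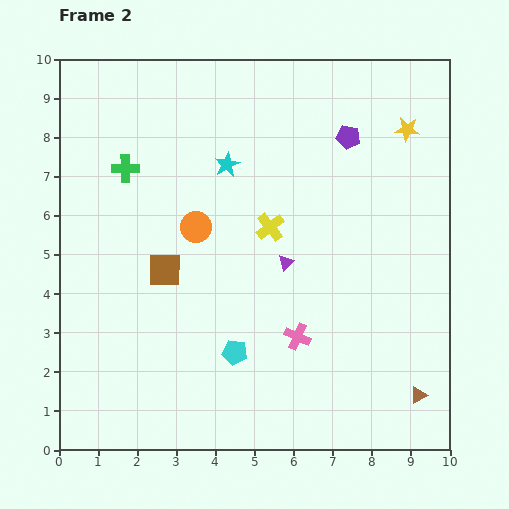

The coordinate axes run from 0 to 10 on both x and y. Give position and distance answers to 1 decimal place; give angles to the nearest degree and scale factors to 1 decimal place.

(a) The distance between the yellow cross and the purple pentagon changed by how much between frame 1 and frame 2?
-0.2

Distance in frame 1: 3.2. Distance in frame 2: 3.0.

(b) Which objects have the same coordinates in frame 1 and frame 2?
the purple pentagon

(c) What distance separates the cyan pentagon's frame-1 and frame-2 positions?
3.5

The cyan pentagon moved from (7.7, 1.1) to (4.5, 2.5), a distance of √(3.2² + 1.4²) ≈ 3.5.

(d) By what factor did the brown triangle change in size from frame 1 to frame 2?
0.7×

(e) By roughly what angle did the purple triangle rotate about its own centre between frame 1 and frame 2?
20° clockwise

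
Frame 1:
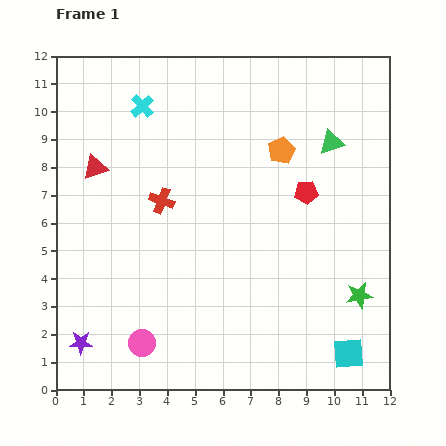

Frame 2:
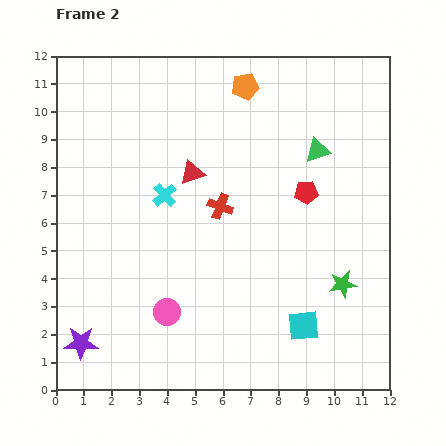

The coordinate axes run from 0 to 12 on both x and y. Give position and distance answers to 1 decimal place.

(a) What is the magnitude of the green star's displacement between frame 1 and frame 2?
0.7

The green star moved from (10.9, 3.4) to (10.3, 3.8), a distance of √(0.6² + 0.4²) ≈ 0.7.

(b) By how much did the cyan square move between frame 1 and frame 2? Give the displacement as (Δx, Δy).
(-1.6, 1.0)

The cyan square was at (10.5, 1.3) in frame 1 and (8.9, 2.3) in frame 2.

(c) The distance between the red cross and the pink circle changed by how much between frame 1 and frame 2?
-0.9

Distance in frame 1: 5.1. Distance in frame 2: 4.2.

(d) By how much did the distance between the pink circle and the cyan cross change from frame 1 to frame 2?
-4.3

Distance in frame 1: 8.5. Distance in frame 2: 4.2.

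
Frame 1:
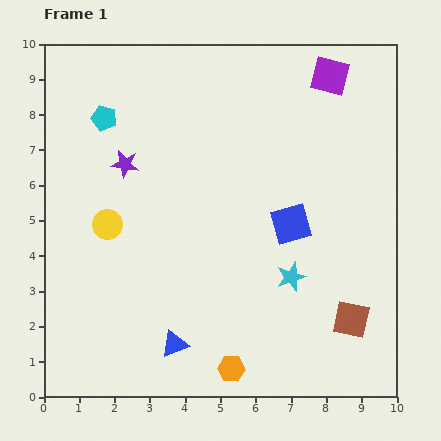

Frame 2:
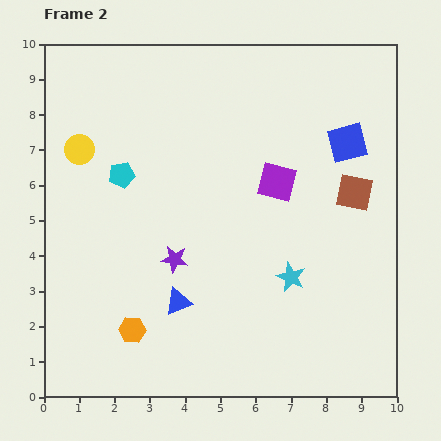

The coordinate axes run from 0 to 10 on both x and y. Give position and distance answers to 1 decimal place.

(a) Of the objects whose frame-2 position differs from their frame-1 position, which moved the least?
the blue triangle

(moved 1.2)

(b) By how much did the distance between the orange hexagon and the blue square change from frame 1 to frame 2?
+3.7

Distance in frame 1: 4.4. Distance in frame 2: 8.1.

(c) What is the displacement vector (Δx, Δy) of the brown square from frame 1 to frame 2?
(0.1, 3.6)

The brown square was at (8.7, 2.2) in frame 1 and (8.8, 5.8) in frame 2.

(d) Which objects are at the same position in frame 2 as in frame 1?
the cyan star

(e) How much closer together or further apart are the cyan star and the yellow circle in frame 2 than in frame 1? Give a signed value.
+1.6

Distance in frame 1: 5.4. Distance in frame 2: 7.0.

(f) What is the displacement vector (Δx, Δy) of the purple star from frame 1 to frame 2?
(1.4, -2.7)

The purple star was at (2.3, 6.6) in frame 1 and (3.7, 3.9) in frame 2.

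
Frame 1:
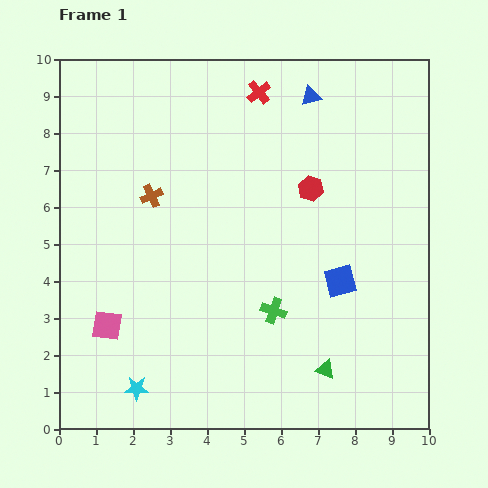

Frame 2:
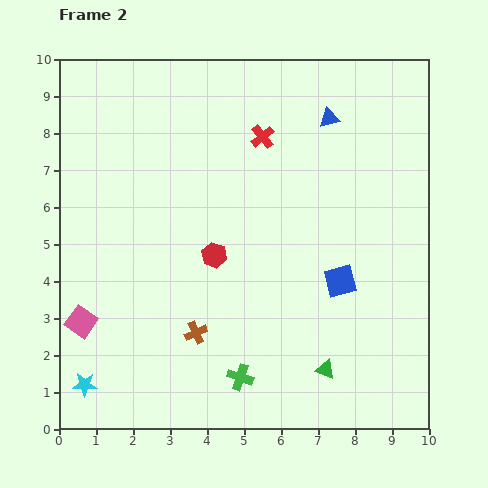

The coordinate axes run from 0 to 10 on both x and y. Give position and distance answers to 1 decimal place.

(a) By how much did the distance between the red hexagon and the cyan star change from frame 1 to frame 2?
-2.3

Distance in frame 1: 7.2. Distance in frame 2: 4.9.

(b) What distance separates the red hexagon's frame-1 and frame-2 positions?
3.2

The red hexagon moved from (6.8, 6.5) to (4.2, 4.7), a distance of √(2.6² + 1.8²) ≈ 3.2.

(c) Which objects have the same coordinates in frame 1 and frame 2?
the green triangle, the blue square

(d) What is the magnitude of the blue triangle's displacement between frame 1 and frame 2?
0.8

The blue triangle moved from (6.8, 9.0) to (7.3, 8.4), a distance of √(0.5² + 0.6²) ≈ 0.8.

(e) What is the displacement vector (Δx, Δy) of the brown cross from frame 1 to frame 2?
(1.2, -3.7)

The brown cross was at (2.5, 6.3) in frame 1 and (3.7, 2.6) in frame 2.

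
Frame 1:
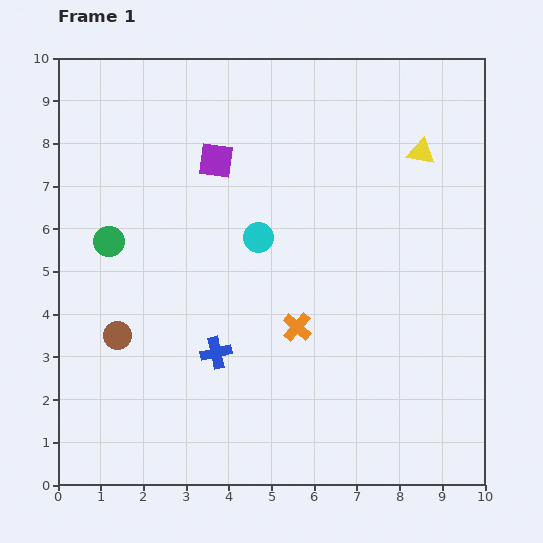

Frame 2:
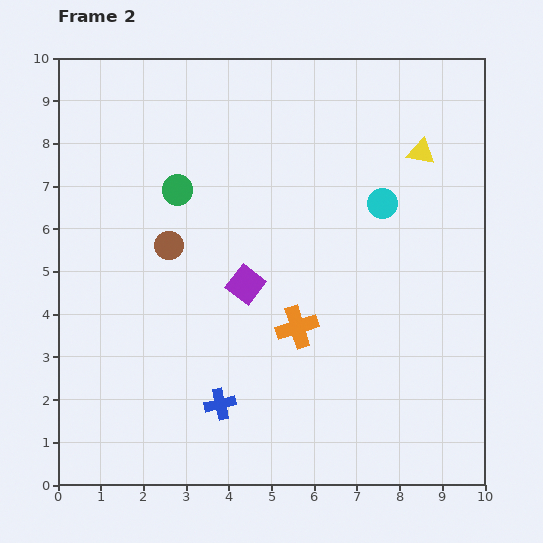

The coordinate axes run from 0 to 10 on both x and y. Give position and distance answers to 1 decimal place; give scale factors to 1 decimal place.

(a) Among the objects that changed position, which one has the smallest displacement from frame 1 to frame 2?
the blue cross

(moved 1.2)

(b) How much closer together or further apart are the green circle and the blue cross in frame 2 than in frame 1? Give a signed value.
+1.5

Distance in frame 1: 3.6. Distance in frame 2: 5.1.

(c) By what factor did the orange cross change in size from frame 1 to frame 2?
1.5×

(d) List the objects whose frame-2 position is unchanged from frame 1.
the yellow triangle, the orange cross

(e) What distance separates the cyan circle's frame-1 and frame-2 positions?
3.0

The cyan circle moved from (4.7, 5.8) to (7.6, 6.6), a distance of √(2.9² + 0.8²) ≈ 3.0.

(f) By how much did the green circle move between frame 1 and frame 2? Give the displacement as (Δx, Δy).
(1.6, 1.2)

The green circle was at (1.2, 5.7) in frame 1 and (2.8, 6.9) in frame 2.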